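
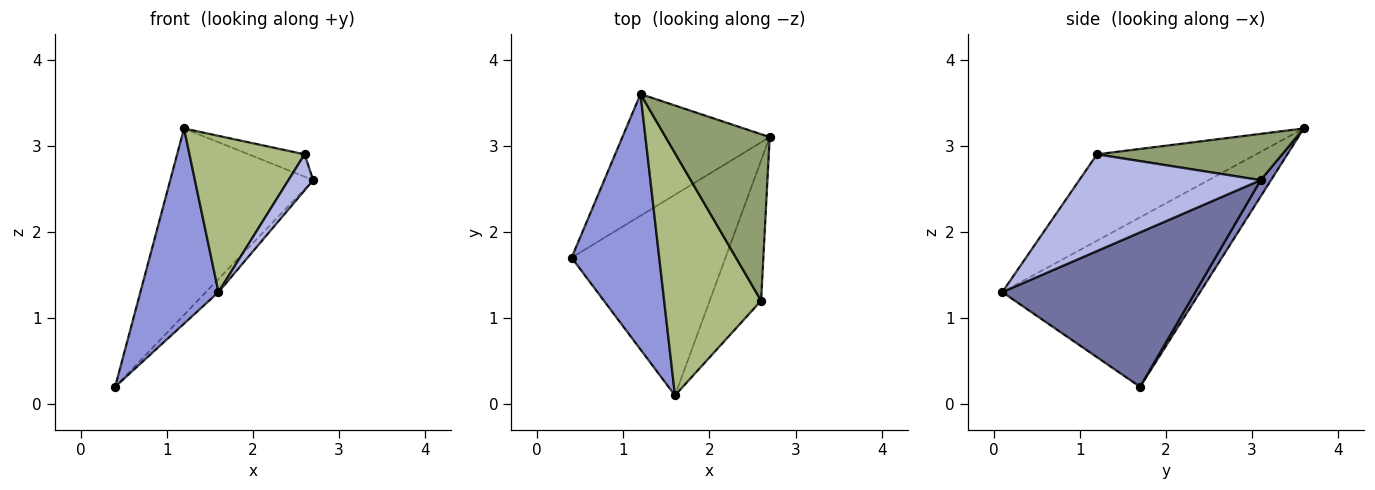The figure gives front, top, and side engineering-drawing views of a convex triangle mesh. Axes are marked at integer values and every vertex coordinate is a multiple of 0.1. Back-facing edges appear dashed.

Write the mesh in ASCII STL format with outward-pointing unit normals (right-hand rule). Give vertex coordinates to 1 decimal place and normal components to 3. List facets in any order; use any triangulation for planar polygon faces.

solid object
 facet normal 0.708 0.046 -0.705
  outer loop
   vertex 1.6 0.1 1.3
   vertex 0.4 1.7 0.2
   vertex 2.7 3.1 2.6
  endloop
 endfacet
 facet normal 0.060 0.836 -0.546
  outer loop
   vertex 1.2 3.6 3.2
   vertex 2.7 3.1 2.6
   vertex 0.4 1.7 0.2
  endloop
 endfacet
 facet normal -0.838 -0.331 0.433
  outer loop
   vertex 1.2 3.6 3.2
   vertex 0.4 1.7 0.2
   vertex 1.6 0.1 1.3
  endloop
 endfacet
 facet normal 0.877 -0.120 -0.466
  outer loop
   vertex 2.6 1.2 2.9
   vertex 1.6 0.1 1.3
   vertex 2.7 3.1 2.6
  endloop
 endfacet
 facet normal 0.403 0.122 0.907
  outer loop
   vertex 2.6 1.2 2.9
   vertex 2.7 3.1 2.6
   vertex 1.2 3.6 3.2
  endloop
 endfacet
 facet normal -0.599 -0.434 0.673
  outer loop
   vertex 2.6 1.2 2.9
   vertex 1.2 3.6 3.2
   vertex 1.6 0.1 1.3
  endloop
 endfacet
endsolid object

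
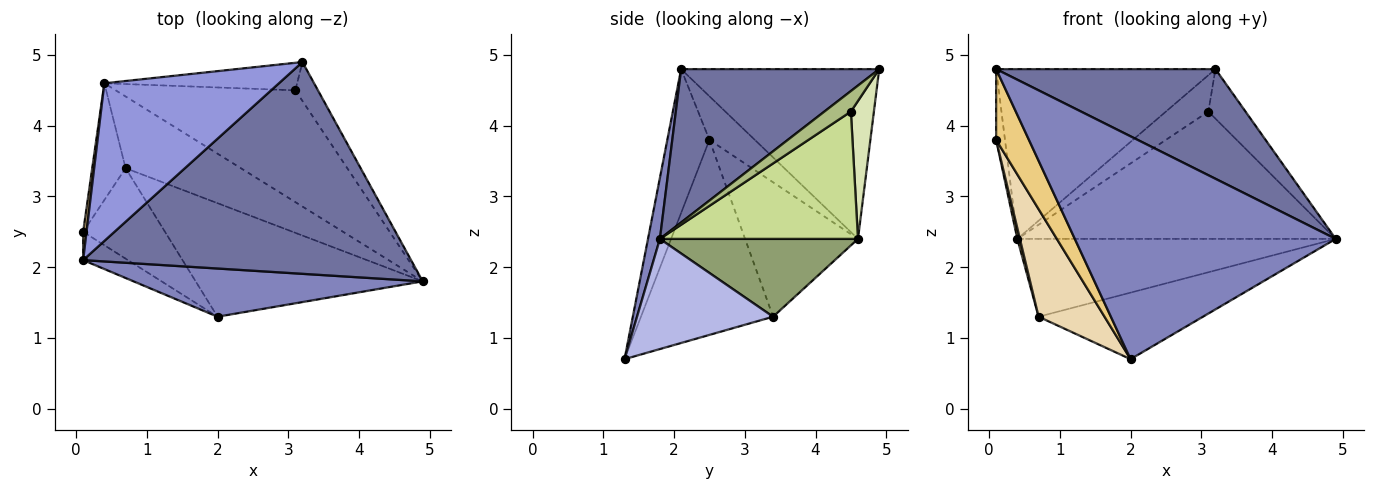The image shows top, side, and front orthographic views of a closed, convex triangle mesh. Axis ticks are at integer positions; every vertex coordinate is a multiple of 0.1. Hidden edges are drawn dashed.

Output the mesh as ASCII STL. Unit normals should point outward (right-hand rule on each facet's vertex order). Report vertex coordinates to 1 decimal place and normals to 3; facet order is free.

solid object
 facet normal 0.384 -0.425 0.820
  outer loop
   vertex 3.2 4.9 4.8
   vertex 0.1 2.1 4.8
   vertex 4.9 1.8 2.4
  endloop
 endfacet
 facet normal 0.045 -0.976 0.211
  outer loop
   vertex 2.0 1.3 0.7
   vertex 4.9 1.8 2.4
   vertex 0.1 2.1 4.8
  endloop
 endfacet
 facet normal -0.552 0.611 0.568
  outer loop
   vertex 0.4 4.6 2.4
   vertex 0.1 2.1 4.8
   vertex 3.2 4.9 4.8
  endloop
 endfacet
 facet normal 0.386 0.466 -0.796
  outer loop
   vertex 0.7 3.4 1.3
   vertex 4.9 1.8 2.4
   vertex 2.0 1.3 0.7
  endloop
 endfacet
 facet normal 0.416 0.669 -0.616
  outer loop
   vertex 0.7 3.4 1.3
   vertex 0.4 4.6 2.4
   vertex 4.9 1.8 2.4
  endloop
 endfacet
 facet normal 0.490 0.686 -0.539
  outer loop
   vertex 3.1 4.5 4.2
   vertex 3.2 4.9 4.8
   vertex 4.9 1.8 2.4
  endloop
 endfacet
 facet normal 0.424 0.681 -0.598
  outer loop
   vertex 3.1 4.5 4.2
   vertex 4.9 1.8 2.4
   vertex 0.4 4.6 2.4
  endloop
 endfacet
 facet normal 0.396 0.732 -0.554
  outer loop
   vertex 3.1 4.5 4.2
   vertex 0.4 4.6 2.4
   vertex 3.2 4.9 4.8
  endloop
 endfacet
 facet normal -0.979 0.191 0.076
  outer loop
   vertex 0.1 2.5 3.8
   vertex 0.1 2.1 4.8
   vertex 0.4 4.6 2.4
  endloop
 endfacet
 facet normal -0.970 -0.022 -0.241
  outer loop
   vertex 0.1 2.5 3.8
   vertex 0.4 4.6 2.4
   vertex 0.7 3.4 1.3
  endloop
 endfacet
 facet normal -0.766 -0.597 -0.239
  outer loop
   vertex 0.1 2.5 3.8
   vertex 2.0 1.3 0.7
   vertex 0.1 2.1 4.8
  endloop
 endfacet
 facet normal -0.838 -0.418 -0.352
  outer loop
   vertex 0.1 2.5 3.8
   vertex 0.7 3.4 1.3
   vertex 2.0 1.3 0.7
  endloop
 endfacet
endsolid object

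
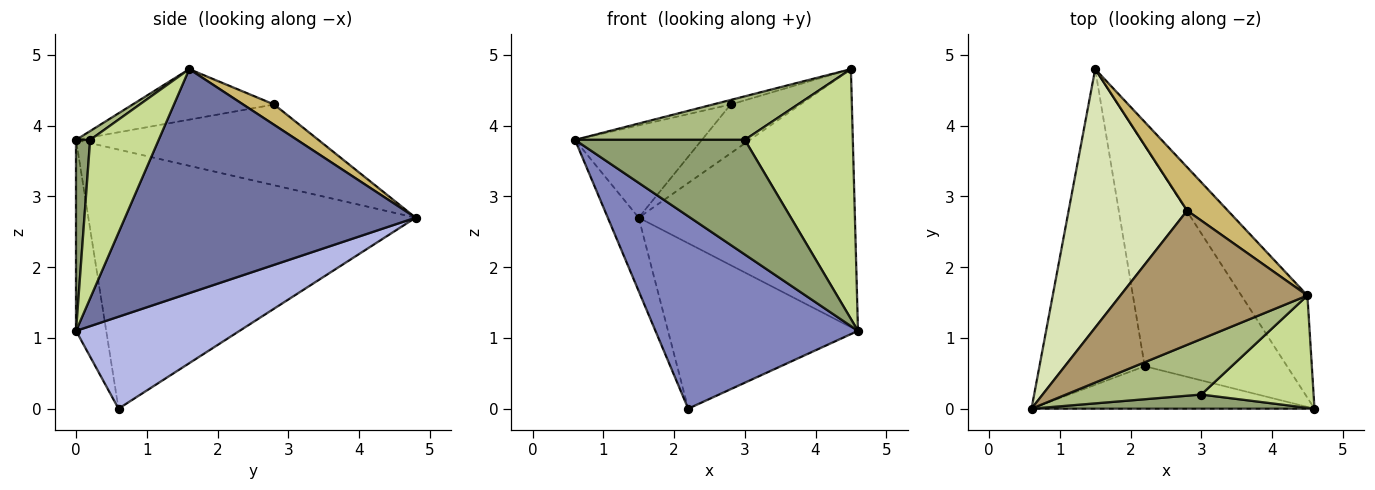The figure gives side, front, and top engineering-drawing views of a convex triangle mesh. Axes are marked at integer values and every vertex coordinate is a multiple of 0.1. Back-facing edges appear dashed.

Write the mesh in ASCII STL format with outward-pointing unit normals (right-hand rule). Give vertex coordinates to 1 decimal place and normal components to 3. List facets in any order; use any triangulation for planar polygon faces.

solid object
 facet normal 0.781 0.581 -0.230
  outer loop
   vertex 4.5 1.6 4.8
   vertex 4.6 0.0 1.1
   vertex 1.5 4.8 2.7
  endloop
 endfacet
 facet normal -0.144 -0.966 -0.213
  outer loop
   vertex 2.2 0.6 0.0
   vertex 4.6 0.0 1.1
   vertex 0.6 0.0 3.8
  endloop
 endfacet
 facet normal -0.923 0.087 -0.375
  outer loop
   vertex 2.2 0.6 0.0
   vertex 0.6 0.0 3.8
   vertex 1.5 4.8 2.7
  endloop
 endfacet
 facet normal 0.459 0.533 -0.711
  outer loop
   vertex 2.2 0.6 0.0
   vertex 1.5 4.8 2.7
   vertex 4.6 0.0 1.1
  endloop
 endfacet
 facet normal 0.082 -0.989 0.122
  outer loop
   vertex 3.0 0.2 3.8
   vertex 0.6 0.0 3.8
   vertex 4.6 0.0 1.1
  endloop
 endfacet
 facet normal 0.051 -0.616 0.786
  outer loop
   vertex 3.0 0.2 3.8
   vertex 4.5 1.6 4.8
   vertex 0.6 0.0 3.8
  endloop
 endfacet
 facet normal 0.500 -0.790 0.355
  outer loop
   vertex 3.0 0.2 3.8
   vertex 4.6 0.0 1.1
   vertex 4.5 1.6 4.8
  endloop
 endfacet
 facet normal -0.540 0.283 0.793
  outer loop
   vertex 2.8 2.8 4.3
   vertex 1.5 4.8 2.7
   vertex 0.6 0.0 3.8
  endloop
 endfacet
 facet normal -0.261 0.033 0.965
  outer loop
   vertex 2.8 2.8 4.3
   vertex 0.6 0.0 3.8
   vertex 4.5 1.6 4.8
  endloop
 endfacet
 facet normal 0.315 0.709 0.630
  outer loop
   vertex 2.8 2.8 4.3
   vertex 4.5 1.6 4.8
   vertex 1.5 4.8 2.7
  endloop
 endfacet
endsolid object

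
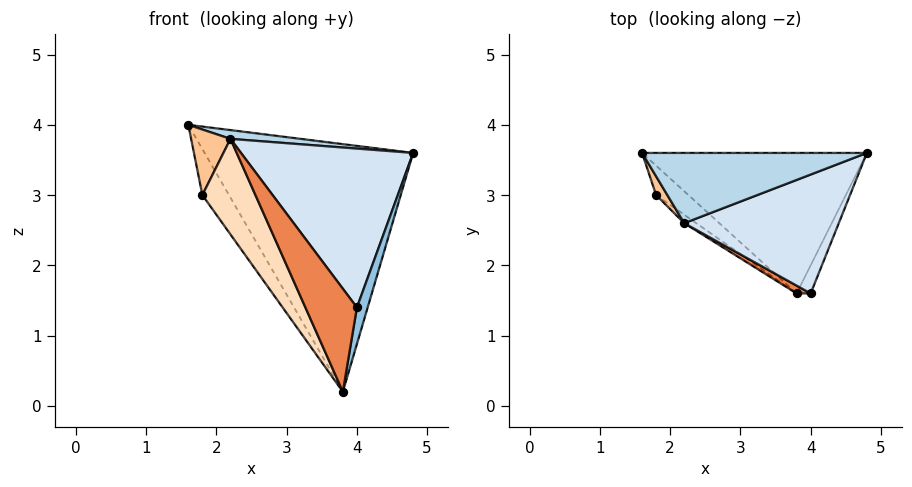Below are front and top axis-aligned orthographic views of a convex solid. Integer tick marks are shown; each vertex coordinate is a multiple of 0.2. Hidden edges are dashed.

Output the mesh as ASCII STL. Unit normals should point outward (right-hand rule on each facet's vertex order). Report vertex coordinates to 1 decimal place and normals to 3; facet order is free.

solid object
 facet normal -0.062 0.868 -0.493
  outer loop
   vertex 3.8 1.6 0.2
   vertex 1.6 3.6 4.0
   vertex 4.8 3.6 3.6
  endloop
 endfacet
 facet normal 0.965 -0.209 -0.161
  outer loop
   vertex 4.0 1.6 1.4
   vertex 3.8 1.6 0.2
   vertex 4.8 3.6 3.6
  endloop
 endfacet
 facet normal 0.123 -0.123 0.985
  outer loop
   vertex 2.2 2.6 3.8
   vertex 4.8 3.6 3.6
   vertex 1.6 3.6 4.0
  endloop
 endfacet
 facet normal 0.334 -0.755 0.565
  outer loop
   vertex 2.2 2.6 3.8
   vertex 4.0 1.6 1.4
   vertex 4.8 3.6 3.6
  endloop
 endfacet
 facet normal -0.413 -0.908 0.069
  outer loop
   vertex 2.2 2.6 3.8
   vertex 3.8 1.6 0.2
   vertex 4.0 1.6 1.4
  endloop
 endfacet
 facet normal -0.162 0.832 -0.531
  outer loop
   vertex 1.8 3.0 3.0
   vertex 1.6 3.6 4.0
   vertex 3.8 1.6 0.2
  endloop
 endfacet
 facet normal -0.834 -0.531 0.152
  outer loop
   vertex 1.8 3.0 3.0
   vertex 2.2 2.6 3.8
   vertex 1.6 3.6 4.0
  endloop
 endfacet
 facet normal -0.634 -0.770 -0.068
  outer loop
   vertex 1.8 3.0 3.0
   vertex 3.8 1.6 0.2
   vertex 2.2 2.6 3.8
  endloop
 endfacet
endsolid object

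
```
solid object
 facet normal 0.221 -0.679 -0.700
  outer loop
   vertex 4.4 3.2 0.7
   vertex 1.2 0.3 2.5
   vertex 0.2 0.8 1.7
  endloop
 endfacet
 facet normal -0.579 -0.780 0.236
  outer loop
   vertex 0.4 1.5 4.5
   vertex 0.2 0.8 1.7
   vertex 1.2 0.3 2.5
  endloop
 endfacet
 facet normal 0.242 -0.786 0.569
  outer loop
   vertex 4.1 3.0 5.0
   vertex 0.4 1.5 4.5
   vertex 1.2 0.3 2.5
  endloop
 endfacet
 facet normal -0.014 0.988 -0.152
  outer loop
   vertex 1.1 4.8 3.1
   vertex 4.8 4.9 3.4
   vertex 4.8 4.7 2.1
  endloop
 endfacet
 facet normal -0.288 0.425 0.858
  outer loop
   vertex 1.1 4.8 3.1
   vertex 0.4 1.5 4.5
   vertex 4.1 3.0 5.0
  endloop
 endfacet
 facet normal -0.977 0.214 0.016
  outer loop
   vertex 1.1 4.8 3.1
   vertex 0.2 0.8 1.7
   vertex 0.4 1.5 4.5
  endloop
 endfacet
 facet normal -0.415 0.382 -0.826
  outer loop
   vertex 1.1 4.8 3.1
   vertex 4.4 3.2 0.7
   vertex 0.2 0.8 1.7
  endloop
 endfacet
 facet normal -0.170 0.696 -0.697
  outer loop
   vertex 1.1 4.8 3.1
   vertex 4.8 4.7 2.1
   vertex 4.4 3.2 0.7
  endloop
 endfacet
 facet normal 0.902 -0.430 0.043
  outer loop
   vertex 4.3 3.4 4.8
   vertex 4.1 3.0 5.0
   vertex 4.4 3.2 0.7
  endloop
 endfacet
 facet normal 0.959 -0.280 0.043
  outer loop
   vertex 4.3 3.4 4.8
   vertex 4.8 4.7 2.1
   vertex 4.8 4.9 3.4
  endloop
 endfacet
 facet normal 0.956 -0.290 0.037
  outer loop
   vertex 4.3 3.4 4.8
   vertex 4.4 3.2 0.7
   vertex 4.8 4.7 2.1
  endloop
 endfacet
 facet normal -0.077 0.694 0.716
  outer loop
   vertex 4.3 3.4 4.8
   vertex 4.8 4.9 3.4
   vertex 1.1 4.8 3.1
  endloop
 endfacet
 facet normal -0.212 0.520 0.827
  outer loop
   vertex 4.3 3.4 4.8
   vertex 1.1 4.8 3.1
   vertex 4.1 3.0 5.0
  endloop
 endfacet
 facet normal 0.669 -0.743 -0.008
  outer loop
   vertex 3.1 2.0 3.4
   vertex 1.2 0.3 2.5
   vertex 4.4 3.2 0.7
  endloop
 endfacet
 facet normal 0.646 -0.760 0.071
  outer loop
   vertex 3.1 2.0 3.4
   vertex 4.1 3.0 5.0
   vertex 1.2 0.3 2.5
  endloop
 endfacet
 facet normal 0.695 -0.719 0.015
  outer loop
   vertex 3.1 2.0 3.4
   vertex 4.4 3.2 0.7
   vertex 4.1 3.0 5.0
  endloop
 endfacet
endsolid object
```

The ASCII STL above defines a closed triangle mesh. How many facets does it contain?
16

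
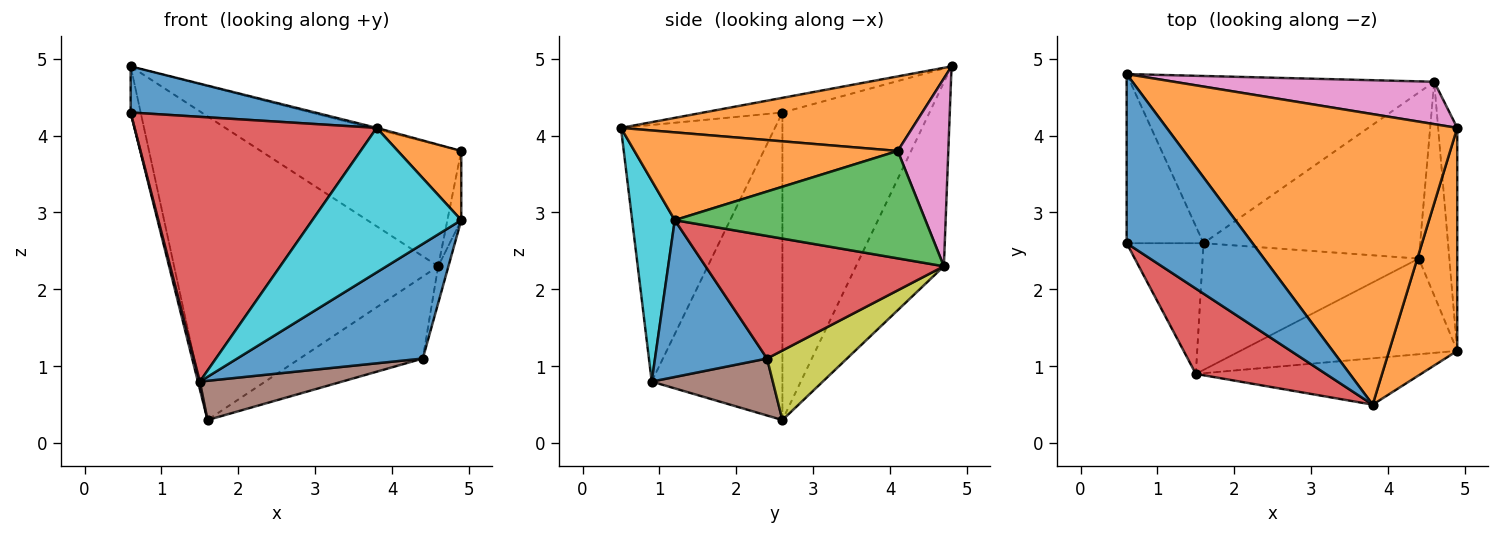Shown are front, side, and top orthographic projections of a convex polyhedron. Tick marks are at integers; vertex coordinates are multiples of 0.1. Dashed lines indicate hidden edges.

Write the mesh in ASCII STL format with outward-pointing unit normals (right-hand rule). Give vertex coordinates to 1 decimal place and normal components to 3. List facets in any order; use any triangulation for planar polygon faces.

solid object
 facet normal -0.112 -0.261 0.959
  outer loop
   vertex 0.6 4.8 4.9
   vertex 0.6 2.6 4.3
   vertex 3.8 0.5 4.1
  endloop
 endfacet
 facet normal 0.249 0.005 0.969
  outer loop
   vertex 0.6 4.8 4.9
   vertex 3.8 0.5 4.1
   vertex 4.9 4.1 3.8
  endloop
 endfacet
 facet normal -0.968 0.066 -0.242
  outer loop
   vertex 0.6 4.8 4.9
   vertex 1.6 2.6 0.3
   vertex 0.6 2.6 4.3
  endloop
 endfacet
 facet normal -0.518 -0.814 0.262
  outer loop
   vertex 1.5 0.9 0.8
   vertex 3.8 0.5 4.1
   vertex 0.6 2.6 4.3
  endloop
 endfacet
 facet normal -0.970 -0.014 -0.243
  outer loop
   vertex 1.5 0.9 0.8
   vertex 0.6 2.6 4.3
   vertex 1.6 2.6 0.3
  endloop
 endfacet
 facet normal 0.244 -0.287 -0.926
  outer loop
   vertex 1.5 0.9 0.8
   vertex 1.6 2.6 0.3
   vertex 4.4 2.4 1.1
  endloop
 endfacet
 facet normal 0.232 0.918 0.321
  outer loop
   vertex 4.6 4.7 2.3
   vertex 0.6 4.8 4.9
   vertex 4.9 4.1 3.8
  endloop
 endfacet
 facet normal -0.280 0.841 -0.463
  outer loop
   vertex 4.6 4.7 2.3
   vertex 1.6 2.6 0.3
   vertex 0.6 4.8 4.9
  endloop
 endfacet
 facet normal 0.277 0.426 -0.862
  outer loop
   vertex 4.6 4.7 2.3
   vertex 4.4 2.4 1.1
   vertex 1.6 2.6 0.3
  endloop
 endfacet
 facet normal 0.263 -0.919 -0.295
  outer loop
   vertex 4.9 1.2 2.9
   vertex 3.8 0.5 4.1
   vertex 1.5 0.9 0.8
  endloop
 endfacet
 facet normal 0.420 -0.697 -0.581
  outer loop
   vertex 4.9 1.2 2.9
   vertex 1.5 0.9 0.8
   vertex 4.4 2.4 1.1
  endloop
 endfacet
 facet normal 0.776 -0.187 0.602
  outer loop
   vertex 4.9 1.2 2.9
   vertex 4.9 4.1 3.8
   vertex 3.8 0.5 4.1
  endloop
 endfacet
 facet normal 0.983 0.054 -0.175
  outer loop
   vertex 4.9 1.2 2.9
   vertex 4.6 4.7 2.3
   vertex 4.9 4.1 3.8
  endloop
 endfacet
 facet normal 0.970 0.042 -0.242
  outer loop
   vertex 4.9 1.2 2.9
   vertex 4.4 2.4 1.1
   vertex 4.6 4.7 2.3
  endloop
 endfacet
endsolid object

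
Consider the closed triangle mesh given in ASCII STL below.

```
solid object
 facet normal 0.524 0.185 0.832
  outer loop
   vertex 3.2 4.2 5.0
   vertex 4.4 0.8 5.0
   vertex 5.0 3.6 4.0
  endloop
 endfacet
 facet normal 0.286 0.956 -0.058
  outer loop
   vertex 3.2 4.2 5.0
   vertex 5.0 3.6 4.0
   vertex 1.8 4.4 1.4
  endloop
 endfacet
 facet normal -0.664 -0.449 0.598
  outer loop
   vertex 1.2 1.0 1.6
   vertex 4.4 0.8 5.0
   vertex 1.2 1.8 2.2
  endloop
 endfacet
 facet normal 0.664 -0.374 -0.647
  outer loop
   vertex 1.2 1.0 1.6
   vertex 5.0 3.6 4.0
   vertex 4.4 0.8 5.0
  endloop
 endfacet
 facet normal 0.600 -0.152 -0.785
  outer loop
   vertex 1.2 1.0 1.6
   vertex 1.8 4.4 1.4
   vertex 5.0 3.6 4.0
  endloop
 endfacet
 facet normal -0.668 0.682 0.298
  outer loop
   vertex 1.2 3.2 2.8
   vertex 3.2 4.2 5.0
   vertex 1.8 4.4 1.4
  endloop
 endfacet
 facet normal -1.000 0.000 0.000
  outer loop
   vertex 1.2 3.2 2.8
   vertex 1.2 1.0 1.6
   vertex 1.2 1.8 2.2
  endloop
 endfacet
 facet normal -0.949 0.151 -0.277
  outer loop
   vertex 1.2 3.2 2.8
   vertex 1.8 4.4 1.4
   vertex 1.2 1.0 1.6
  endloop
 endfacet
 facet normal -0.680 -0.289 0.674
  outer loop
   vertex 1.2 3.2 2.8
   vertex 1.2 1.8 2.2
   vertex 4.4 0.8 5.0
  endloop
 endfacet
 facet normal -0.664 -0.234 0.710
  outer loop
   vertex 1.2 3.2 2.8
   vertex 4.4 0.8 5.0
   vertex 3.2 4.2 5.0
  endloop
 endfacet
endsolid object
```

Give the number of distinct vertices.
7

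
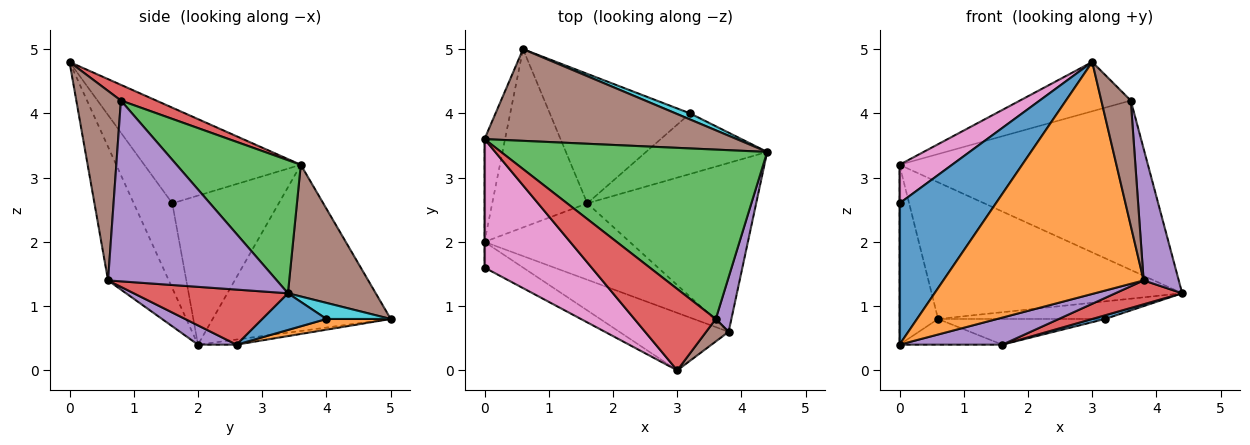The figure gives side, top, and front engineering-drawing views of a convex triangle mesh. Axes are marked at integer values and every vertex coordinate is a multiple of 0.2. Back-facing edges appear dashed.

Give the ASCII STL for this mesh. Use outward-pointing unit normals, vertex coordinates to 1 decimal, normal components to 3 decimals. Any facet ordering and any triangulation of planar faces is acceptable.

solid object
 facet normal -0.366 -0.916 -0.166
  outer loop
   vertex 3.0 0.0 4.8
   vertex 0.0 1.6 2.6
   vertex 0.0 2.0 0.4
  endloop
 endfacet
 facet normal -0.282 -0.931 -0.231
  outer loop
   vertex 3.0 0.0 4.8
   vertex 0.0 2.0 0.4
   vertex 3.8 0.6 1.4
  endloop
 endfacet
 facet normal -0.053 0.142 -0.988
  outer loop
   vertex 1.6 2.6 0.4
   vertex 0.0 2.0 0.4
   vertex 0.6 5.0 0.8
  endloop
 endfacet
 facet normal 0.307 -0.133 -0.942
  outer loop
   vertex 1.6 2.6 0.4
   vertex 4.4 3.4 1.2
   vertex 3.8 0.6 1.4
  endloop
 endfacet
 facet normal 0.124 -0.331 -0.935
  outer loop
   vertex 1.6 2.6 0.4
   vertex 3.8 0.6 1.4
   vertex 0.0 2.0 0.4
  endloop
 endfacet
 facet normal 0.279 0.797 0.535
  outer loop
   vertex 0.0 3.6 3.2
   vertex 4.4 3.4 1.2
   vertex 0.6 5.0 0.8
  endloop
 endfacet
 facet normal -0.650 -0.218 0.728
  outer loop
   vertex 0.0 3.6 3.2
   vertex 0.0 1.6 2.6
   vertex 3.0 0.0 4.8
  endloop
 endfacet
 facet normal -1.000 0.000 0.000
  outer loop
   vertex 0.0 3.6 3.2
   vertex 0.0 2.0 0.4
   vertex 0.0 1.6 2.6
  endloop
 endfacet
 facet normal -0.970 0.210 -0.120
  outer loop
   vertex 0.0 3.6 3.2
   vertex 0.6 5.0 0.8
   vertex 0.0 2.0 0.4
  endloop
 endfacet
 facet normal 0.342 0.888 0.307
  outer loop
   vertex 3.2 4.0 0.8
   vertex 0.6 5.0 0.8
   vertex 4.4 3.4 1.2
  endloop
 endfacet
 facet normal 0.290 -0.058 -0.955
  outer loop
   vertex 3.2 4.0 0.8
   vertex 4.4 3.4 1.2
   vertex 1.6 2.6 0.4
  endloop
 endfacet
 facet normal 0.075 0.194 -0.978
  outer loop
   vertex 3.2 4.0 0.8
   vertex 1.6 2.6 0.4
   vertex 0.6 5.0 0.8
  endloop
 endfacet
 facet normal 0.333 0.667 0.667
  outer loop
   vertex 3.6 0.8 4.2
   vertex 4.4 3.4 1.2
   vertex 0.0 3.6 3.2
  endloop
 endfacet
 facet normal 0.163 0.511 0.844
  outer loop
   vertex 3.6 0.8 4.2
   vertex 0.0 3.6 3.2
   vertex 3.0 0.0 4.8
  endloop
 endfacet
 facet normal 0.976 -0.203 0.084
  outer loop
   vertex 3.6 0.8 4.2
   vertex 3.8 0.6 1.4
   vertex 4.4 3.4 1.2
  endloop
 endfacet
 facet normal 0.830 -0.549 0.098
  outer loop
   vertex 3.6 0.8 4.2
   vertex 3.0 0.0 4.8
   vertex 3.8 0.6 1.4
  endloop
 endfacet
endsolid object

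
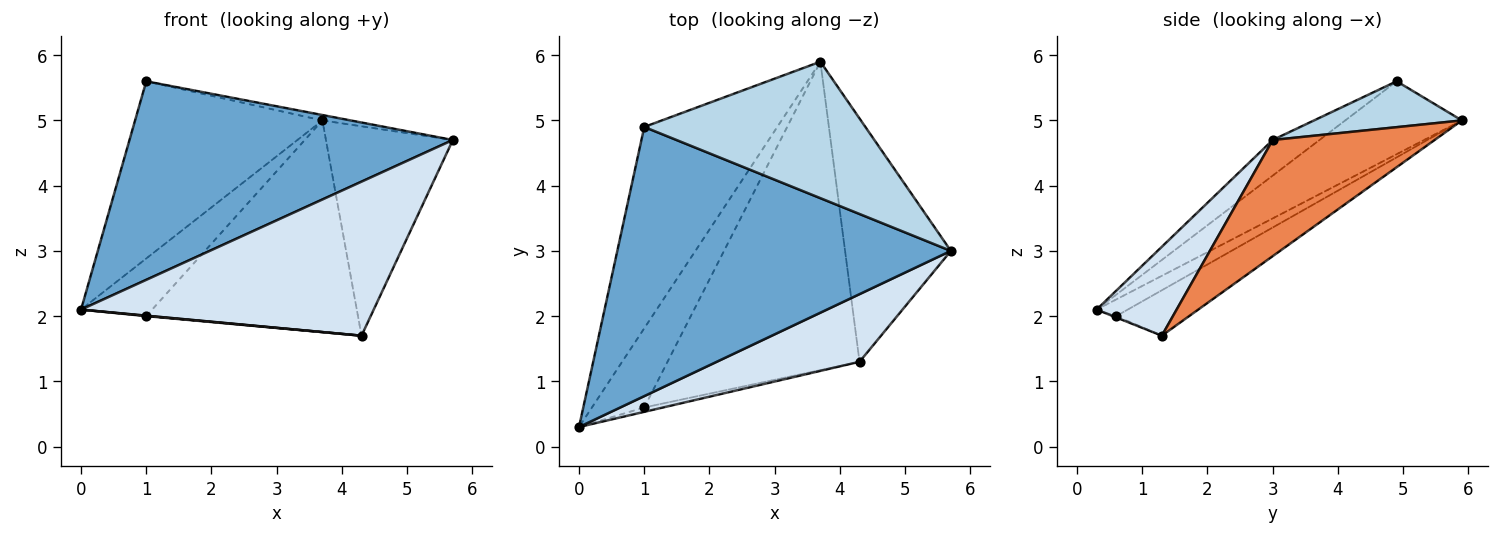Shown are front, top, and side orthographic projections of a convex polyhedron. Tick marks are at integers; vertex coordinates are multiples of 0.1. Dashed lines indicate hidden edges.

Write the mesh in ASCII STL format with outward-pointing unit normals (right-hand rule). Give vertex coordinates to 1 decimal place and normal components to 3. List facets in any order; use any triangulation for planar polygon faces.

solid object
 facet normal -0.086 -0.591 0.802
  outer loop
   vertex 1.0 4.9 5.6
   vertex 0.0 0.3 2.1
   vertex 5.7 3.0 4.7
  endloop
 endfacet
 facet normal -0.381 0.611 -0.694
  outer loop
   vertex 3.7 5.9 5.0
   vertex 0.0 0.3 2.1
   vertex 1.0 4.9 5.6
  endloop
 endfacet
 facet normal 0.203 0.039 0.978
  outer loop
   vertex 3.7 5.9 5.0
   vertex 1.0 4.9 5.6
   vertex 5.7 3.0 4.7
  endloop
 endfacet
 facet normal 0.243 -0.888 0.390
  outer loop
   vertex 4.3 1.3 1.7
   vertex 5.7 3.0 4.7
   vertex 0.0 0.3 2.1
  endloop
 endfacet
 facet normal 0.640 0.501 -0.583
  outer loop
   vertex 4.3 1.3 1.7
   vertex 3.7 5.9 5.0
   vertex 5.7 3.0 4.7
  endloop
 endfacet
 facet normal -0.249 0.570 -0.783
  outer loop
   vertex 1.0 0.6 2.0
   vertex 0.0 0.3 2.1
   vertex 3.7 5.9 5.0
  endloop
 endfacet
 facet normal -0.068 -0.103 -0.992
  outer loop
   vertex 1.0 0.6 2.0
   vertex 4.3 1.3 1.7
   vertex 0.0 0.3 2.1
  endloop
 endfacet
 facet normal -0.191 0.556 -0.809
  outer loop
   vertex 1.0 0.6 2.0
   vertex 3.7 5.9 5.0
   vertex 4.3 1.3 1.7
  endloop
 endfacet
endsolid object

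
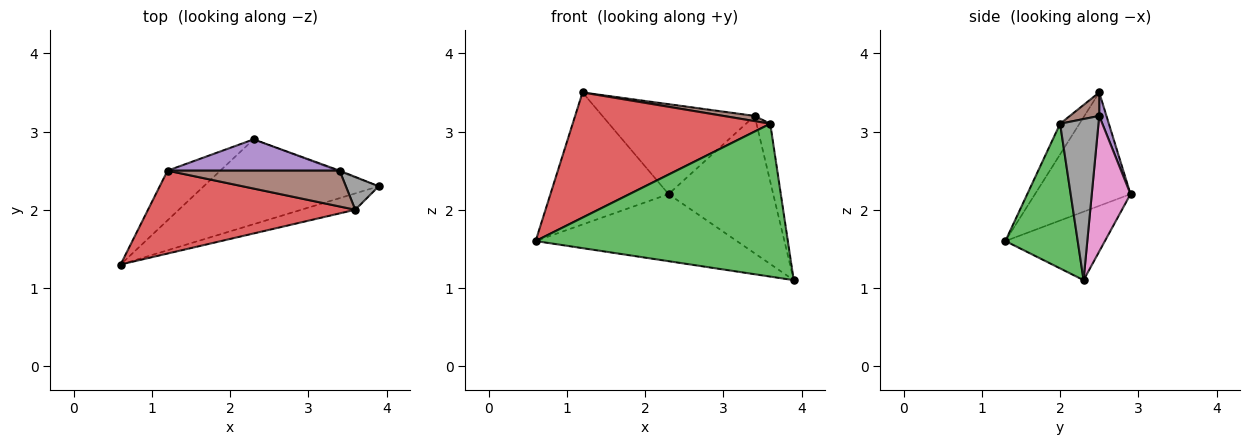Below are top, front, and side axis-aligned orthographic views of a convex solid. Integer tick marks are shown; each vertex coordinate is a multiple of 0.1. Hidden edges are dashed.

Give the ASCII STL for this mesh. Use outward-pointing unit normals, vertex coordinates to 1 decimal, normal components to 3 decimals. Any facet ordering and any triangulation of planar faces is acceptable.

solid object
 facet normal -0.293 0.593 -0.750
  outer loop
   vertex 2.3 2.9 2.2
   vertex 3.9 2.3 1.1
   vertex 0.6 1.3 1.6
  endloop
 endfacet
 facet normal -0.603 0.746 -0.281
  outer loop
   vertex 1.2 2.5 3.5
   vertex 2.3 2.9 2.2
   vertex 0.6 1.3 1.6
  endloop
 endfacet
 facet normal 0.274 -0.956 -0.102
  outer loop
   vertex 3.6 2.0 3.1
   vertex 0.6 1.3 1.6
   vertex 3.9 2.3 1.1
  endloop
 endfacet
 facet normal -0.081 -0.831 0.550
  outer loop
   vertex 3.6 2.0 3.1
   vertex 1.2 2.5 3.5
   vertex 0.6 1.3 1.6
  endloop
 endfacet
 facet normal 0.045 0.944 0.328
  outer loop
   vertex 3.4 2.5 3.2
   vertex 2.3 2.9 2.2
   vertex 1.2 2.5 3.5
  endloop
 endfacet
 facet normal 0.134 -0.143 0.981
  outer loop
   vertex 3.4 2.5 3.2
   vertex 1.2 2.5 3.5
   vertex 3.6 2.0 3.1
  endloop
 endfacet
 facet normal 0.347 0.938 -0.007
  outer loop
   vertex 3.4 2.5 3.2
   vertex 3.9 2.3 1.1
   vertex 2.3 2.9 2.2
  endloop
 endfacet
 facet normal 0.924 0.332 0.188
  outer loop
   vertex 3.4 2.5 3.2
   vertex 3.6 2.0 3.1
   vertex 3.9 2.3 1.1
  endloop
 endfacet
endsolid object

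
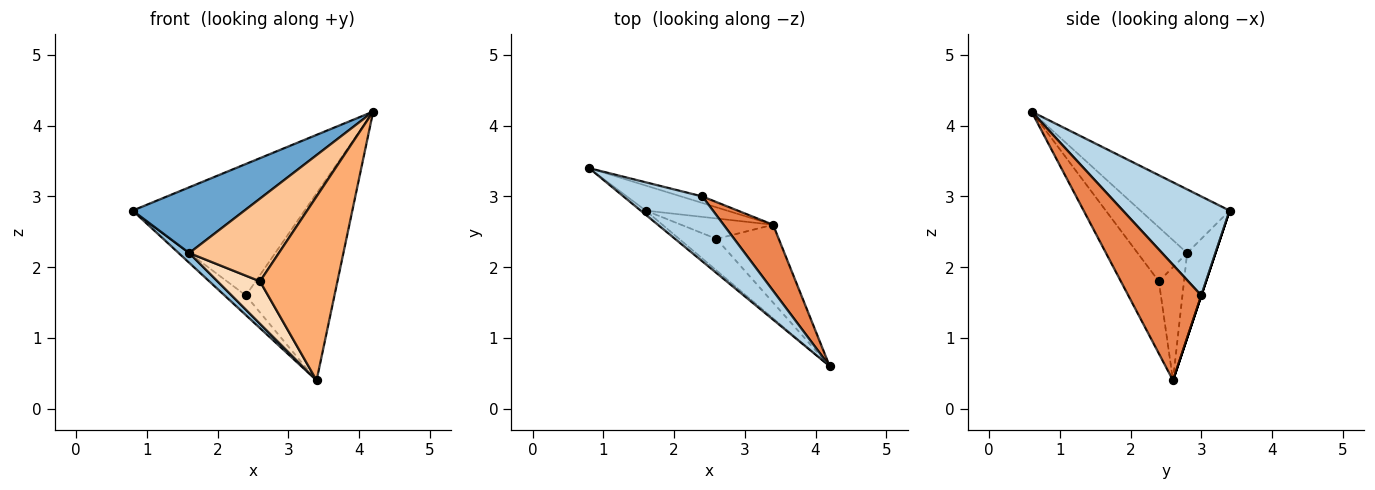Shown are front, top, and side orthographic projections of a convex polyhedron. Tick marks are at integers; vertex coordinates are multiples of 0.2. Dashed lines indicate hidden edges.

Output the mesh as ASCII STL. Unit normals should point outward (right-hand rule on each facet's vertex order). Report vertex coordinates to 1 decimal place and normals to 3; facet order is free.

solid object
 facet normal -0.623 -0.781 -0.049
  outer loop
   vertex 1.6 2.8 2.2
   vertex 4.2 0.6 4.2
   vertex 0.8 3.4 2.8
  endloop
 endfacet
 facet normal -0.697 -0.261 -0.668
  outer loop
   vertex 1.6 2.8 2.2
   vertex 0.8 3.4 2.8
   vertex 3.4 2.6 0.4
  endloop
 endfacet
 facet normal 0.486 0.784 0.387
  outer loop
   vertex 2.4 3.0 1.6
   vertex 0.8 3.4 2.8
   vertex 4.2 0.6 4.2
  endloop
 endfacet
 facet normal 0.000 0.949 -0.316
  outer loop
   vertex 2.4 3.0 1.6
   vertex 3.4 2.6 0.4
   vertex 0.8 3.4 2.8
  endloop
 endfacet
 facet normal 0.613 0.745 0.263
  outer loop
   vertex 2.4 3.0 1.6
   vertex 4.2 0.6 4.2
   vertex 3.4 2.6 0.4
  endloop
 endfacet
 facet normal -0.412 -0.839 -0.355
  outer loop
   vertex 2.6 2.4 1.8
   vertex 3.4 2.6 0.4
   vertex 4.2 0.6 4.2
  endloop
 endfacet
 facet normal -0.459 -0.830 -0.317
  outer loop
   vertex 2.6 2.4 1.8
   vertex 4.2 0.6 4.2
   vertex 1.6 2.8 2.2
  endloop
 endfacet
 facet normal -0.471 -0.795 -0.383
  outer loop
   vertex 2.6 2.4 1.8
   vertex 1.6 2.8 2.2
   vertex 3.4 2.6 0.4
  endloop
 endfacet
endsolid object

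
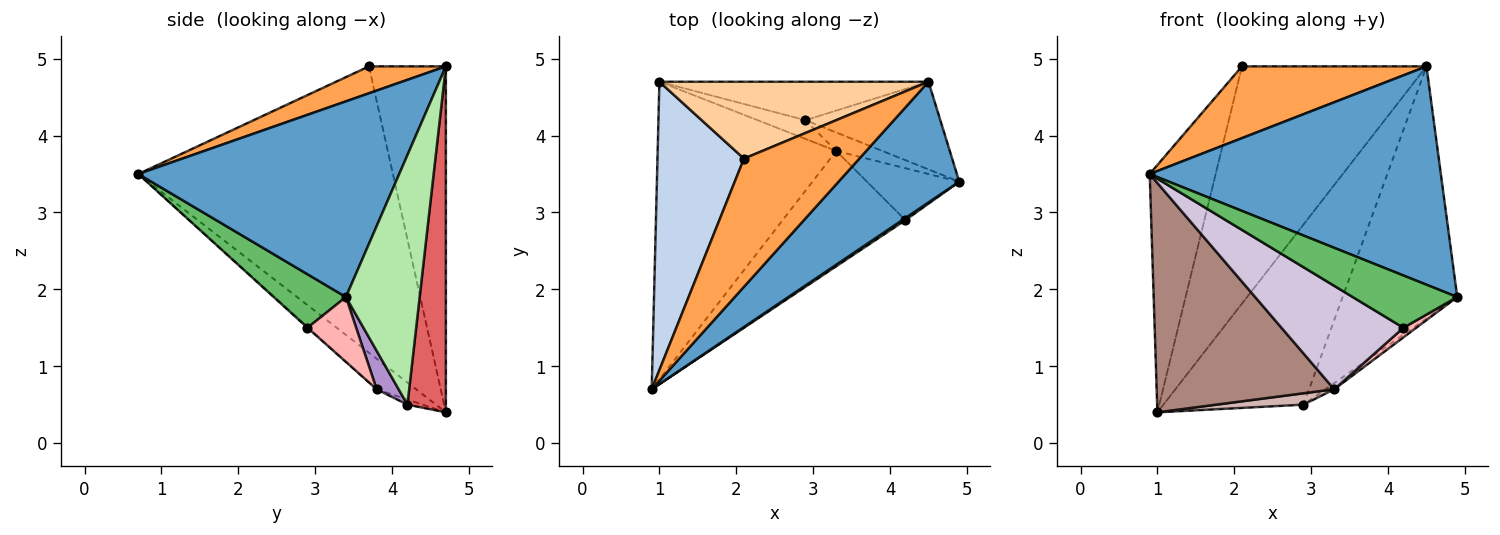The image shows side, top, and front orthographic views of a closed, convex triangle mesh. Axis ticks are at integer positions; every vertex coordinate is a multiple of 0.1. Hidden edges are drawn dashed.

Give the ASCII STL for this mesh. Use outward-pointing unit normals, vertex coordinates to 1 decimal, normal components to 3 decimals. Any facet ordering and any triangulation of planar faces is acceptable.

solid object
 facet normal 0.617 -0.689 0.381
  outer loop
   vertex 4.5 4.7 4.9
   vertex 0.9 0.7 3.5
   vertex 4.9 3.4 1.9
  endloop
 endfacet
 facet normal -0.929 0.241 0.281
  outer loop
   vertex 2.1 3.7 4.9
   vertex 1.0 4.7 0.4
   vertex 0.9 0.7 3.5
  endloop
 endfacet
 facet normal 0.199 -0.479 0.855
  outer loop
   vertex 2.1 3.7 4.9
   vertex 0.9 0.7 3.5
   vertex 4.5 4.7 4.9
  endloop
 endfacet
 facet normal -0.368 0.884 0.287
  outer loop
   vertex 2.1 3.7 4.9
   vertex 4.5 4.7 4.9
   vertex 1.0 4.7 0.4
  endloop
 endfacet
 facet normal 0.568 -0.822 0.033
  outer loop
   vertex 4.2 2.9 1.5
   vertex 4.9 3.4 1.9
   vertex 0.9 0.7 3.5
  endloop
 endfacet
 facet normal 0.519 0.807 -0.281
  outer loop
   vertex 2.9 4.2 0.5
   vertex 4.5 4.7 4.9
   vertex 4.9 3.4 1.9
  endloop
 endfacet
 facet normal 0.259 0.945 -0.202
  outer loop
   vertex 2.9 4.2 0.5
   vertex 1.0 4.7 0.4
   vertex 4.5 4.7 4.9
  endloop
 endfacet
 facet normal 0.569 -0.150 -0.809
  outer loop
   vertex 3.3 3.8 0.7
   vertex 4.9 3.4 1.9
   vertex 4.2 2.9 1.5
  endloop
 endfacet
 facet normal 0.620 0.248 -0.744
  outer loop
   vertex 3.3 3.8 0.7
   vertex 2.9 4.2 0.5
   vertex 4.9 3.4 1.9
  endloop
 endfacet
 facet normal -0.006 -0.668 -0.744
  outer loop
   vertex 3.3 3.8 0.7
   vertex 4.2 2.9 1.5
   vertex 0.9 0.7 3.5
  endloop
 endfacet
 facet normal -0.134 -0.605 -0.785
  outer loop
   vertex 3.3 3.8 0.7
   vertex 0.9 0.7 3.5
   vertex 1.0 4.7 0.4
  endloop
 endfacet
 facet normal -0.091 -0.517 -0.851
  outer loop
   vertex 3.3 3.8 0.7
   vertex 1.0 4.7 0.4
   vertex 2.9 4.2 0.5
  endloop
 endfacet
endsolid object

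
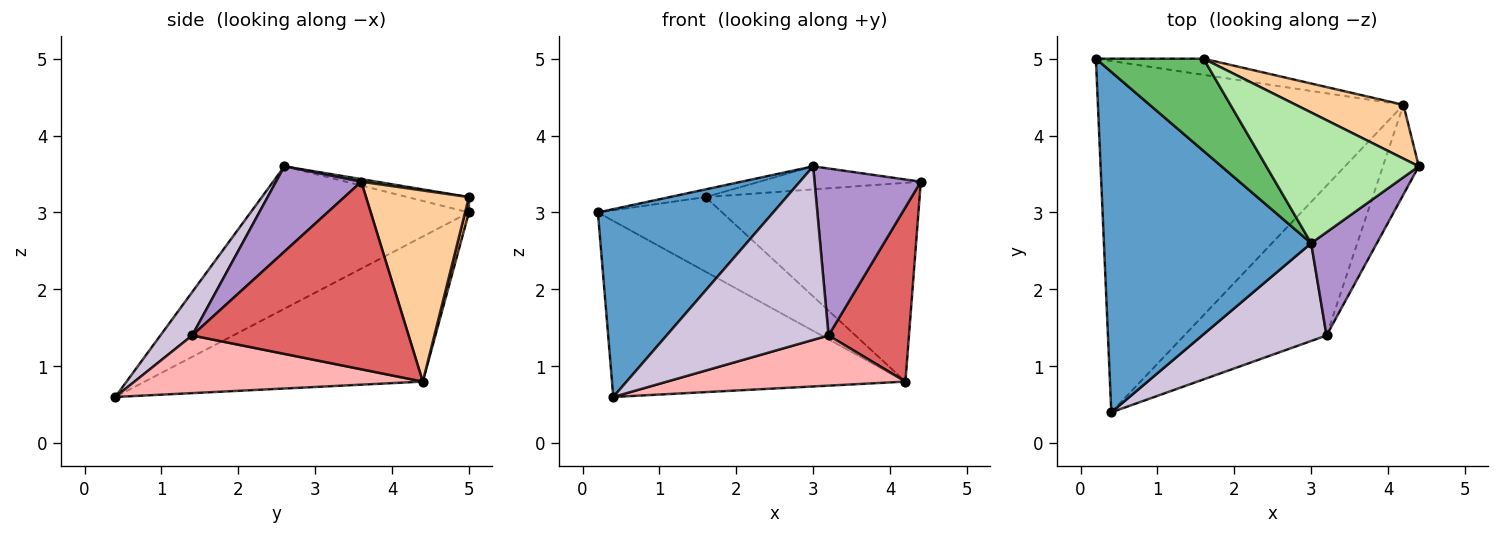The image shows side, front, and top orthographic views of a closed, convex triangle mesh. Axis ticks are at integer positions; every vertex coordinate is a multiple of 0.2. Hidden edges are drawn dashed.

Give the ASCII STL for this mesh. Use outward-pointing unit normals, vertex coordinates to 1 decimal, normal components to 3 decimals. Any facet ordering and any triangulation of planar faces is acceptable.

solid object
 facet normal -0.516 -0.414 0.750
  outer loop
   vertex 3.0 2.6 3.6
   vertex 0.2 5.0 3.0
   vertex 0.4 0.4 0.6
  endloop
 endfacet
 facet normal -0.391 0.412 -0.823
  outer loop
   vertex 4.2 4.4 0.8
   vertex 0.4 0.4 0.6
   vertex 0.2 5.0 3.0
  endloop
 endfacet
 facet normal 0.030 0.977 -0.211
  outer loop
   vertex 1.6 5.0 3.2
   vertex 4.2 4.4 0.8
   vertex 0.2 5.0 3.0
  endloop
 endfacet
 facet normal 0.421 0.876 0.237
  outer loop
   vertex 1.6 5.0 3.2
   vertex 4.4 3.6 3.4
   vertex 4.2 4.4 0.8
  endloop
 endfacet
 facet normal -0.141 0.082 0.987
  outer loop
   vertex 1.6 5.0 3.2
   vertex 0.2 5.0 3.0
   vertex 3.0 2.6 3.6
  endloop
 endfacet
 facet normal 0.017 0.174 0.985
  outer loop
   vertex 1.6 5.0 3.2
   vertex 3.0 2.6 3.6
   vertex 4.4 3.6 3.4
  endloop
 endfacet
 facet normal 0.923 -0.343 -0.176
  outer loop
   vertex 3.2 1.4 1.4
   vertex 4.2 4.4 0.8
   vertex 4.4 3.6 3.4
  endloop
 endfacet
 facet normal 0.359 -0.297 -0.885
  outer loop
   vertex 3.2 1.4 1.4
   vertex 0.4 0.4 0.6
   vertex 4.2 4.4 0.8
  endloop
 endfacet
 facet normal 0.564 -0.702 0.434
  outer loop
   vertex 3.2 1.4 1.4
   vertex 4.4 3.6 3.4
   vertex 3.0 2.6 3.6
  endloop
 endfacet
 facet normal 0.169 -0.859 0.484
  outer loop
   vertex 3.2 1.4 1.4
   vertex 3.0 2.6 3.6
   vertex 0.4 0.4 0.6
  endloop
 endfacet
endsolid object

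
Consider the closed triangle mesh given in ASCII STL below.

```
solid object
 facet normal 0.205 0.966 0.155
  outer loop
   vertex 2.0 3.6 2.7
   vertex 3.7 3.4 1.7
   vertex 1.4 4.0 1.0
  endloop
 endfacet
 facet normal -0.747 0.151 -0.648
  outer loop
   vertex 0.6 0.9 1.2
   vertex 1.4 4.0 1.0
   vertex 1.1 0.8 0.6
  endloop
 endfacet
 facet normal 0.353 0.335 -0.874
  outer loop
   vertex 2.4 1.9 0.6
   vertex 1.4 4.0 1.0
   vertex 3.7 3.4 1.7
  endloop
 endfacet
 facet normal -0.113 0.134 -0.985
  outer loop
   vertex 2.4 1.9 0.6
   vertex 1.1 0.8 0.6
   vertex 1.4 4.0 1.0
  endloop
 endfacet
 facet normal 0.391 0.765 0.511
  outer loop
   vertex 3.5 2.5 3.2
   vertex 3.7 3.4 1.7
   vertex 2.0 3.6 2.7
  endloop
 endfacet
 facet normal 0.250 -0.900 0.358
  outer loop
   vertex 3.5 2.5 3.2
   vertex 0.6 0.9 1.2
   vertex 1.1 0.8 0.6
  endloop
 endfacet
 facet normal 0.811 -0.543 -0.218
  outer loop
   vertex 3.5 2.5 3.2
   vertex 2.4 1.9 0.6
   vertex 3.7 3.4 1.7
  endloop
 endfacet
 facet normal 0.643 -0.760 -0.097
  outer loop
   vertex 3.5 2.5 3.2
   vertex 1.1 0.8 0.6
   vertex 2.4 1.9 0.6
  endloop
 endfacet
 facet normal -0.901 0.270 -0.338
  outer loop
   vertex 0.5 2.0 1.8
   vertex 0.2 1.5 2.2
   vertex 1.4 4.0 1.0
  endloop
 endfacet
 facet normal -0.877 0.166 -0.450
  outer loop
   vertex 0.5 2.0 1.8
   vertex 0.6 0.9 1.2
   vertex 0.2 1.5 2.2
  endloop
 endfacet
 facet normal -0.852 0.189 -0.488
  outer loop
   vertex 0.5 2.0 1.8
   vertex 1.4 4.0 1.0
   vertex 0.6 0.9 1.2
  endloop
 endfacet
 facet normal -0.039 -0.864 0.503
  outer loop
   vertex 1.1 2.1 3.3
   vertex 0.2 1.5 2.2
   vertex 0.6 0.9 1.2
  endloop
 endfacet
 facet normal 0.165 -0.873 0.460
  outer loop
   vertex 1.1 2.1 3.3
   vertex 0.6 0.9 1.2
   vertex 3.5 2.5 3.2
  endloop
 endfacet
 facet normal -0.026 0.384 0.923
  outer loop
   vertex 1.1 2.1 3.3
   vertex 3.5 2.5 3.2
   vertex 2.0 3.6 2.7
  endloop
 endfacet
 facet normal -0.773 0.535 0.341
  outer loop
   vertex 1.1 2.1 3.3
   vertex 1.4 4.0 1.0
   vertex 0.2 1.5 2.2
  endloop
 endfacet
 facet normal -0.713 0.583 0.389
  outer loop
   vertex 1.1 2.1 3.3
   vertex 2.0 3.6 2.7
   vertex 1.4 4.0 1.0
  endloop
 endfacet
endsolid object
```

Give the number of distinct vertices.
10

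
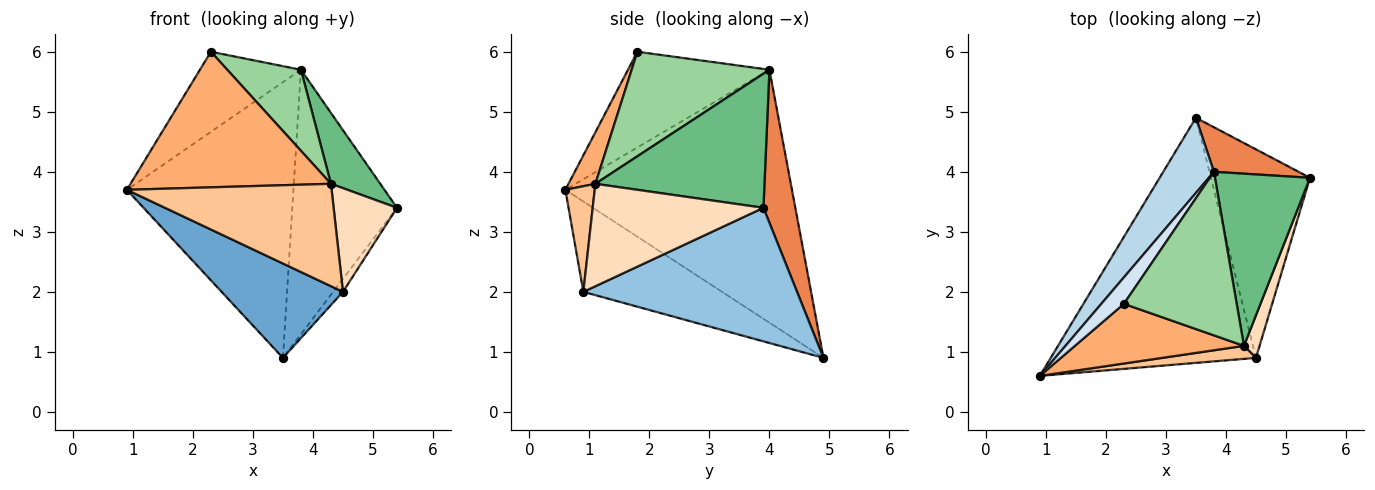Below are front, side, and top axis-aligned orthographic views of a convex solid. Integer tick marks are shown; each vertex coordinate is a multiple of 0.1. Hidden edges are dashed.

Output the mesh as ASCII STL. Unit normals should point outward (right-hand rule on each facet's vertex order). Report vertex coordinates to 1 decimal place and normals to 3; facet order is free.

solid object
 facet normal -0.380 -0.332 -0.863
  outer loop
   vertex 4.5 0.9 2.0
   vertex 0.9 0.6 3.7
   vertex 3.5 4.9 0.9
  endloop
 endfacet
 facet normal 0.803 0.037 -0.595
  outer loop
   vertex 4.5 0.9 2.0
   vertex 3.5 4.9 0.9
   vertex 5.4 3.9 3.4
  endloop
 endfacet
 facet normal -0.795 0.585 0.159
  outer loop
   vertex 3.8 4.0 5.7
   vertex 3.5 4.9 0.9
   vertex 0.9 0.6 3.7
  endloop
 endfacet
 facet normal -0.799 0.571 0.189
  outer loop
   vertex 3.8 4.0 5.7
   vertex 0.9 0.6 3.7
   vertex 2.3 1.8 6.0
  endloop
 endfacet
 facet normal 0.288 0.944 0.159
  outer loop
   vertex 3.8 4.0 5.7
   vertex 5.4 3.9 3.4
   vertex 3.5 4.9 0.9
  endloop
 endfacet
 facet normal 0.122 -0.908 0.400
  outer loop
   vertex 4.3 1.1 3.8
   vertex 2.3 1.8 6.0
   vertex 0.9 0.6 3.7
  endloop
 endfacet
 facet normal 0.141 -0.982 0.125
  outer loop
   vertex 4.3 1.1 3.8
   vertex 0.9 0.6 3.7
   vertex 4.5 0.9 2.0
  endloop
 endfacet
 facet normal 0.928 -0.344 0.141
  outer loop
   vertex 4.3 1.1 3.8
   vertex 4.5 0.9 2.0
   vertex 5.4 3.9 3.4
  endloop
 endfacet
 facet normal 0.794 -0.232 0.562
  outer loop
   vertex 4.3 1.1 3.8
   vertex 5.4 3.9 3.4
   vertex 3.8 4.0 5.7
  endloop
 endfacet
 facet normal 0.639 -0.342 0.689
  outer loop
   vertex 4.3 1.1 3.8
   vertex 3.8 4.0 5.7
   vertex 2.3 1.8 6.0
  endloop
 endfacet
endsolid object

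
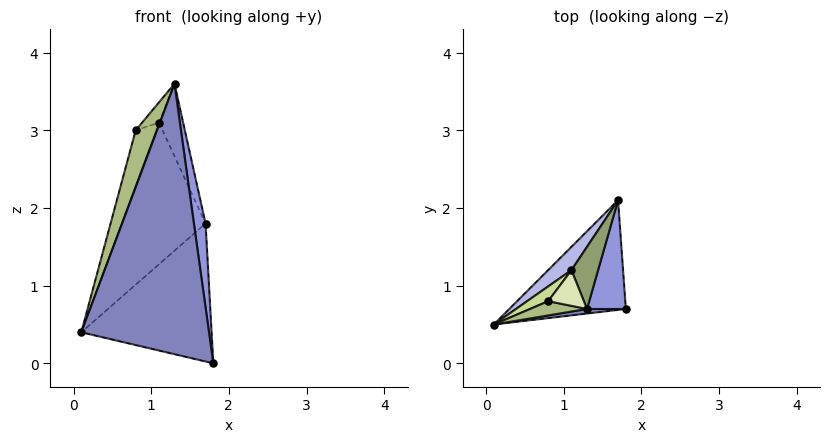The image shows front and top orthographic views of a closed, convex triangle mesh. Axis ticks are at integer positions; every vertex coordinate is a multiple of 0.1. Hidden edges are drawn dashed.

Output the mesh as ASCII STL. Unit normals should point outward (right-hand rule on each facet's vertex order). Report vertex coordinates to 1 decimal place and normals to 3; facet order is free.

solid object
 facet normal -0.232 0.762 -0.605
  outer loop
   vertex 1.7 2.1 1.8
   vertex 1.8 0.7 0.0
   vertex 0.1 0.5 0.4
  endloop
 endfacet
 facet normal 0.121 -0.993 0.017
  outer loop
   vertex 1.3 0.7 3.6
   vertex 0.1 0.5 0.4
   vertex 1.8 0.7 0.0
  endloop
 endfacet
 facet normal 0.985 -0.106 0.137
  outer loop
   vertex 1.3 0.7 3.6
   vertex 1.8 0.7 0.0
   vertex 1.7 2.1 1.8
  endloop
 endfacet
 facet normal -0.748 0.654 0.108
  outer loop
   vertex 1.1 1.2 3.1
   vertex 1.7 2.1 1.8
   vertex 0.1 0.5 0.4
  endloop
 endfacet
 facet normal 0.262 0.733 0.628
  outer loop
   vertex 1.1 1.2 3.1
   vertex 1.3 0.7 3.6
   vertex 1.7 2.1 1.8
  endloop
 endfacet
 facet normal -0.436 -0.873 0.218
  outer loop
   vertex 0.8 0.8 3.0
   vertex 0.1 0.5 0.4
   vertex 1.3 0.7 3.6
  endloop
 endfacet
 facet normal -0.809 0.568 0.152
  outer loop
   vertex 0.8 0.8 3.0
   vertex 1.1 1.2 3.1
   vertex 0.1 0.5 0.4
  endloop
 endfacet
 facet normal -0.687 0.357 0.632
  outer loop
   vertex 0.8 0.8 3.0
   vertex 1.3 0.7 3.6
   vertex 1.1 1.2 3.1
  endloop
 endfacet
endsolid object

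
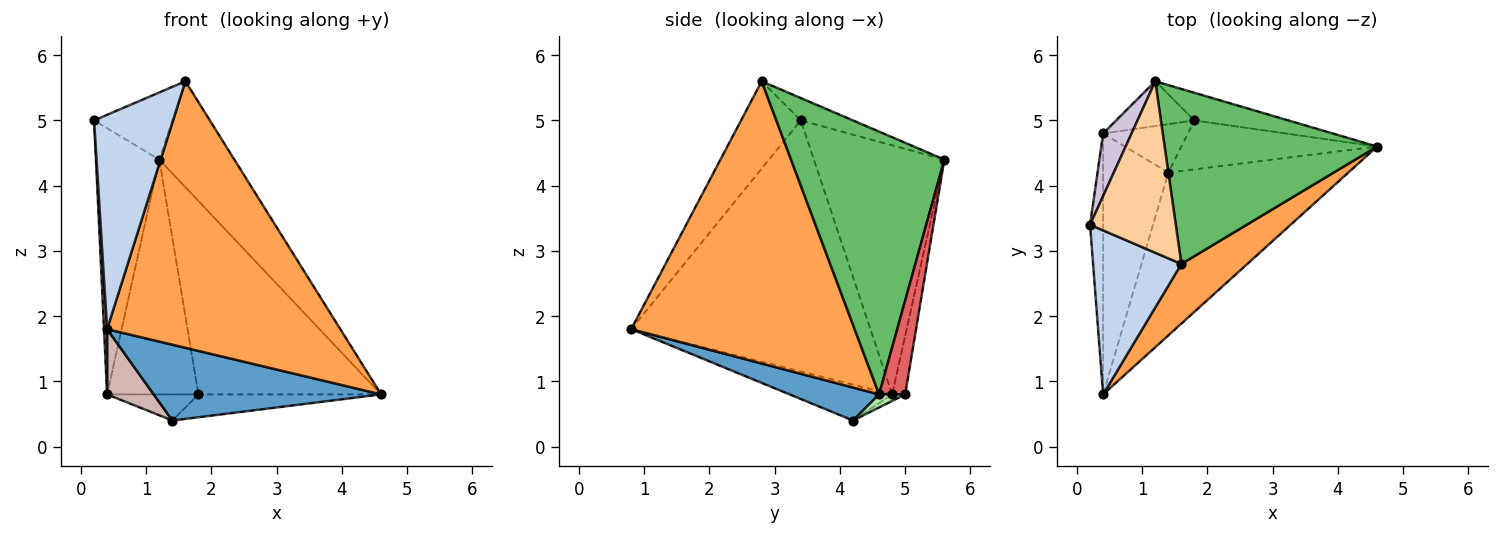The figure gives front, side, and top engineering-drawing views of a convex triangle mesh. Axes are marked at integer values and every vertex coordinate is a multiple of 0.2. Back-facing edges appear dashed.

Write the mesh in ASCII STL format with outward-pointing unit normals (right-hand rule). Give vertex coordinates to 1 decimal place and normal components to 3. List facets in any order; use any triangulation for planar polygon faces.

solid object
 facet normal 0.164 -0.416 -0.894
  outer loop
   vertex 1.4 4.2 0.4
   vertex 4.6 4.6 0.8
   vertex 0.4 0.8 1.8
  endloop
 endfacet
 facet normal -0.515 -0.681 0.521
  outer loop
   vertex 1.6 2.8 5.6
   vertex 0.2 3.4 5.0
   vertex 0.4 0.8 1.8
  endloop
 endfacet
 facet normal 0.683 -0.713 0.160
  outer loop
   vertex 1.6 2.8 5.6
   vertex 0.4 0.8 1.8
   vertex 4.6 4.6 0.8
  endloop
 endfacet
 facet normal -0.236 0.354 0.905
  outer loop
   vertex 1.6 2.8 5.6
   vertex 1.2 5.6 4.4
   vertex 0.2 3.4 5.0
  endloop
 endfacet
 facet normal 0.727 0.356 0.588
  outer loop
   vertex 1.6 2.8 5.6
   vertex 4.6 4.6 0.8
   vertex 1.2 5.6 4.4
  endloop
 endfacet
 facet normal 0.060 0.422 -0.905
  outer loop
   vertex 1.8 5.0 0.8
   vertex 4.6 4.6 0.8
   vertex 1.4 4.2 0.4
  endloop
 endfacet
 facet normal 0.140 0.980 -0.140
  outer loop
   vertex 1.8 5.0 0.8
   vertex 1.2 5.6 4.4
   vertex 4.6 4.6 0.8
  endloop
 endfacet
 facet normal -0.068 0.473 -0.878
  outer loop
   vertex 0.4 4.8 0.8
   vertex 1.8 5.0 0.8
   vertex 1.4 4.2 0.4
  endloop
 endfacet
 facet normal -0.139 0.973 -0.185
  outer loop
   vertex 0.4 4.8 0.8
   vertex 1.2 5.6 4.4
   vertex 1.8 5.0 0.8
  endloop
 endfacet
 facet normal -0.895 0.435 0.102
  outer loop
   vertex 0.4 4.8 0.8
   vertex 0.2 3.4 5.0
   vertex 1.2 5.6 4.4
  endloop
 endfacet
 facet normal -0.999 -0.013 -0.052
  outer loop
   vertex 0.4 4.8 0.8
   vertex 0.4 0.8 1.8
   vertex 0.2 3.4 5.0
  endloop
 endfacet
 facet normal -0.471 -0.214 -0.856
  outer loop
   vertex 0.4 4.8 0.8
   vertex 1.4 4.2 0.4
   vertex 0.4 0.8 1.8
  endloop
 endfacet
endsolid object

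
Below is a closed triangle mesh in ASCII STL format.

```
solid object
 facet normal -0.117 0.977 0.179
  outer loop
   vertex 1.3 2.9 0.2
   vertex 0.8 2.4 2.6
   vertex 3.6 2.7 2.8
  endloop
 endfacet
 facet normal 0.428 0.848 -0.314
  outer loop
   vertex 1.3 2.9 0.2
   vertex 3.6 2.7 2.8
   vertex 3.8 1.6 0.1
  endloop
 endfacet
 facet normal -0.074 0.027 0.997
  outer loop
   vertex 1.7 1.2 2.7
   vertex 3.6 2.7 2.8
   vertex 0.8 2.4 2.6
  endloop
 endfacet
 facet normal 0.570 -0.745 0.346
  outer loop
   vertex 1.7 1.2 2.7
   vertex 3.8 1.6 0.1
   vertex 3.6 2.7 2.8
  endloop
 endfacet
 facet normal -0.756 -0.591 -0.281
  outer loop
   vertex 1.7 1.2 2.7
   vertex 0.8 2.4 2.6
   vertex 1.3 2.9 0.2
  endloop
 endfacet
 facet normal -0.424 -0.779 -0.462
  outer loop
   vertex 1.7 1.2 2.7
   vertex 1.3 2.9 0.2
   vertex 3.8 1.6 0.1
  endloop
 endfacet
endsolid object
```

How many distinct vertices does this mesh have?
5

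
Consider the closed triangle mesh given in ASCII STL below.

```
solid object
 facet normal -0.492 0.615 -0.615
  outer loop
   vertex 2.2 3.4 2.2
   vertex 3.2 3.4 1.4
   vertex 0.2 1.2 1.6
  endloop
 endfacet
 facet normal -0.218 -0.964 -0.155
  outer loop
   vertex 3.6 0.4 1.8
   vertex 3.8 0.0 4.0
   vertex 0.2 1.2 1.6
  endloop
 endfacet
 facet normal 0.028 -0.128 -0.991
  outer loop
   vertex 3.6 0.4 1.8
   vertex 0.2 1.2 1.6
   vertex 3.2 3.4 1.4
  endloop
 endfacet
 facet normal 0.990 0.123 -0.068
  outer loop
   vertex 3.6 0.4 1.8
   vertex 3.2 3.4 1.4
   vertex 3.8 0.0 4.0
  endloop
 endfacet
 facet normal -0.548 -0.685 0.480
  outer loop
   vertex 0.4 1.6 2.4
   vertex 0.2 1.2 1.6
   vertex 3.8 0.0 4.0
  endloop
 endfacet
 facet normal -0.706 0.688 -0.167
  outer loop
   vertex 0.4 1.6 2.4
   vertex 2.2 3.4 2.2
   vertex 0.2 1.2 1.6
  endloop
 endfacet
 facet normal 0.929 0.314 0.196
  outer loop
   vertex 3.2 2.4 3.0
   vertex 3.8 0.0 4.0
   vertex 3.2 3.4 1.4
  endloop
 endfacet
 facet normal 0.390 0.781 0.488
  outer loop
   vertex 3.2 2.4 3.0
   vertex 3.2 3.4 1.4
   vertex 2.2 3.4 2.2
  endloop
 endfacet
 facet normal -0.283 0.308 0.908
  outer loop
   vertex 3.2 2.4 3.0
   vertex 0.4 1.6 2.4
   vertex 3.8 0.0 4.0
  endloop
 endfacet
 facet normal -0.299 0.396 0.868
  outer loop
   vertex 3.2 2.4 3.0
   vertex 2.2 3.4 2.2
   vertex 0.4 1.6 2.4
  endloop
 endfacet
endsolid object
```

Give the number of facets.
10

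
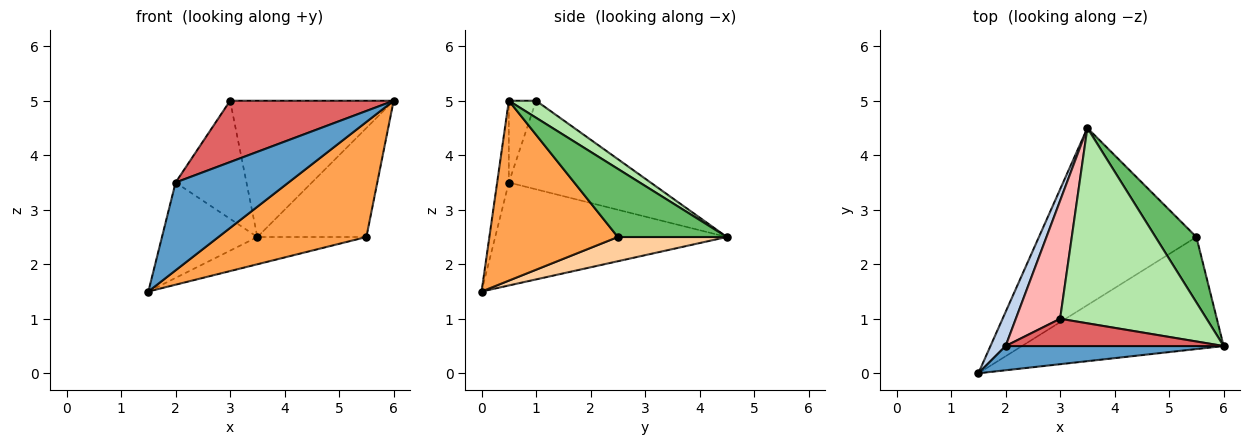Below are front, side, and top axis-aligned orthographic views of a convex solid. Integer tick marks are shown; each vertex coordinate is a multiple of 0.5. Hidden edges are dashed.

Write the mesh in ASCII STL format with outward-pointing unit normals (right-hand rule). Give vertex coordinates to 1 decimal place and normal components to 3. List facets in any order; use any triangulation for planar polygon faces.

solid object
 facet normal -0.099 -0.959 0.265
  outer loop
   vertex 2.0 0.5 3.5
   vertex 1.5 0.0 1.5
   vertex 6.0 0.5 5.0
  endloop
 endfacet
 facet normal -0.916 0.377 0.135
  outer loop
   vertex 2.0 0.5 3.5
   vertex 3.5 4.5 2.5
   vertex 1.5 0.0 1.5
  endloop
 endfacet
 facet normal 0.528 -0.608 -0.592
  outer loop
   vertex 5.5 2.5 2.5
   vertex 6.0 0.5 5.0
   vertex 1.5 0.0 1.5
  endloop
 endfacet
 facet normal 0.150 0.150 -0.977
  outer loop
   vertex 5.5 2.5 2.5
   vertex 1.5 0.0 1.5
   vertex 3.5 4.5 2.5
  endloop
 endfacet
 facet normal 0.651 0.651 0.391
  outer loop
   vertex 5.5 2.5 2.5
   vertex 3.5 4.5 2.5
   vertex 6.0 0.5 5.0
  endloop
 endfacet
 facet normal 0.095 0.570 0.816
  outer loop
   vertex 3.0 1.0 5.0
   vertex 6.0 0.5 5.0
   vertex 3.5 4.5 2.5
  endloop
 endfacet
 facet normal -0.151 -0.903 0.402
  outer loop
   vertex 3.0 1.0 5.0
   vertex 2.0 0.5 3.5
   vertex 6.0 0.5 5.0
  endloop
 endfacet
 facet normal -0.816 0.408 0.408
  outer loop
   vertex 3.0 1.0 5.0
   vertex 3.5 4.5 2.5
   vertex 2.0 0.5 3.5
  endloop
 endfacet
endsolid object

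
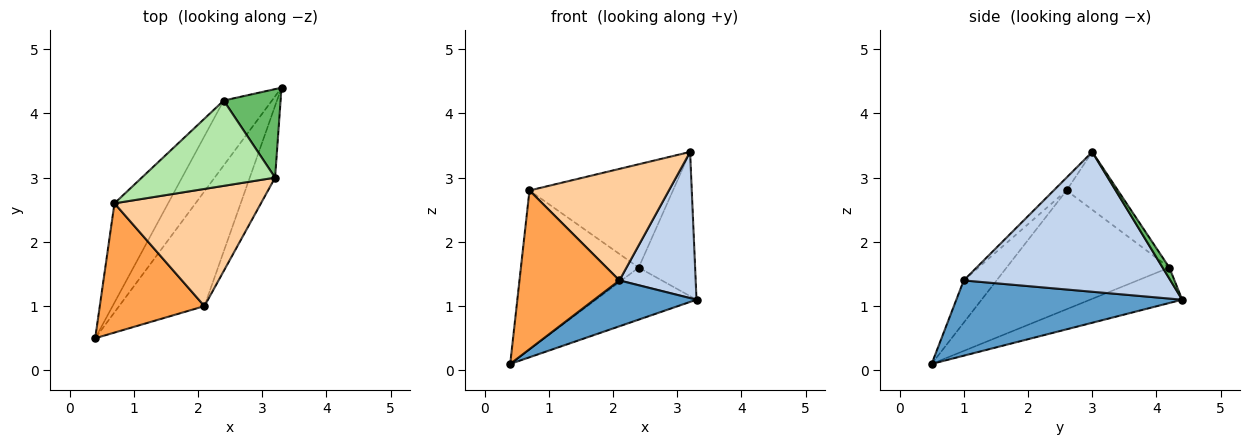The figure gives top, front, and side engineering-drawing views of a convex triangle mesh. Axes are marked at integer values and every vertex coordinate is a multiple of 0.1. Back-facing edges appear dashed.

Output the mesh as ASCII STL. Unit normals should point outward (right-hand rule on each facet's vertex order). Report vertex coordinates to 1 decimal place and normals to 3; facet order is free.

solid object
 facet normal 0.634 -0.287 -0.718
  outer loop
   vertex 2.1 1.0 1.4
   vertex 0.4 0.5 0.1
   vertex 3.3 4.4 1.1
  endloop
 endfacet
 facet normal 0.925 -0.341 -0.167
  outer loop
   vertex 2.1 1.0 1.4
   vertex 3.3 4.4 1.1
   vertex 3.2 3.0 3.4
  endloop
 endfacet
 facet normal -0.247 -0.751 0.612
  outer loop
   vertex 0.7 2.6 2.8
   vertex 0.4 0.5 0.1
   vertex 2.1 1.0 1.4
  endloop
 endfacet
 facet normal -0.063 -0.688 0.723
  outer loop
   vertex 0.7 2.6 2.8
   vertex 2.1 1.0 1.4
   vertex 3.2 3.0 3.4
  endloop
 endfacet
 facet normal 0.101 0.848 0.520
  outer loop
   vertex 2.4 4.2 1.6
   vertex 3.2 3.0 3.4
   vertex 3.3 4.4 1.1
  endloop
 endfacet
 facet normal -0.266 0.743 0.614
  outer loop
   vertex 2.4 4.2 1.6
   vertex 0.7 2.6 2.8
   vertex 3.2 3.0 3.4
  endloop
 endfacet
 facet normal -0.497 0.543 -0.677
  outer loop
   vertex 2.4 4.2 1.6
   vertex 3.3 4.4 1.1
   vertex 0.4 0.5 0.1
  endloop
 endfacet
 facet normal -0.761 0.551 -0.344
  outer loop
   vertex 2.4 4.2 1.6
   vertex 0.4 0.5 0.1
   vertex 0.7 2.6 2.8
  endloop
 endfacet
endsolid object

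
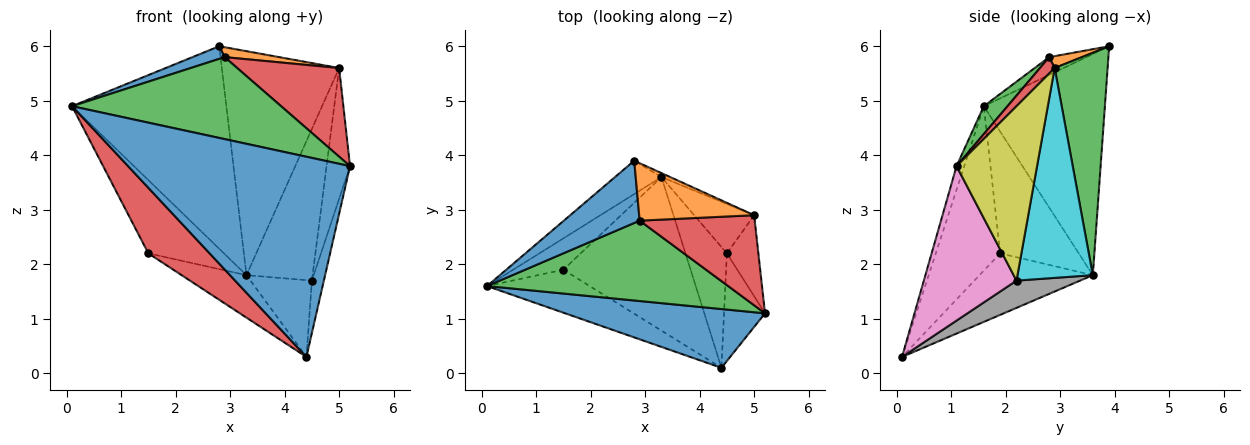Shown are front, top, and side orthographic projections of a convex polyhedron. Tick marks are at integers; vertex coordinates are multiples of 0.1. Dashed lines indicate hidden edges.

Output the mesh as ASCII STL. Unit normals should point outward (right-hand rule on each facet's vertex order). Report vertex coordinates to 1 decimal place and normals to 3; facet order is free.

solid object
 facet normal -0.033 -0.959 0.282
  outer loop
   vertex 4.4 0.1 0.3
   vertex 5.2 1.1 3.8
   vertex 0.1 1.6 4.9
  endloop
 endfacet
 facet normal -0.612 0.780 -0.129
  outer loop
   vertex 3.3 3.6 1.8
   vertex 0.1 1.6 4.9
   vertex 2.8 3.9 6.0
  endloop
 endfacet
 facet normal 0.411 0.911 -0.016
  outer loop
   vertex 5.0 2.9 5.6
   vertex 3.3 3.6 1.8
   vertex 2.8 3.9 6.0
  endloop
 endfacet
 facet normal -0.660 -0.628 -0.412
  outer loop
   vertex 1.5 1.9 2.2
   vertex 4.4 0.1 0.3
   vertex 0.1 1.6 4.9
  endloop
 endfacet
 facet normal -0.691 0.665 -0.284
  outer loop
   vertex 1.5 1.9 2.2
   vertex 0.1 1.6 4.9
   vertex 3.3 3.6 1.8
  endloop
 endfacet
 facet normal -0.422 0.242 -0.874
  outer loop
   vertex 1.5 1.9 2.2
   vertex 3.3 3.6 1.8
   vertex 4.4 0.1 0.3
  endloop
 endfacet
 facet normal 0.959 0.124 -0.255
  outer loop
   vertex 4.5 2.2 1.7
   vertex 5.2 1.1 3.8
   vertex 4.4 0.1 0.3
  endloop
 endfacet
 facet normal 0.485 0.469 -0.738
  outer loop
   vertex 4.5 2.2 1.7
   vertex 4.4 0.1 0.3
   vertex 3.3 3.6 1.8
  endloop
 endfacet
 facet normal 0.946 0.276 -0.171
  outer loop
   vertex 4.5 2.2 1.7
   vertex 5.0 2.9 5.6
   vertex 5.2 1.1 3.8
  endloop
 endfacet
 facet normal 0.735 0.645 -0.210
  outer loop
   vertex 4.5 2.2 1.7
   vertex 3.3 3.6 1.8
   vertex 5.0 2.9 5.6
  endloop
 endfacet
 facet normal -0.224 -0.194 0.955
  outer loop
   vertex 2.9 2.8 5.8
   vertex 2.8 3.9 6.0
   vertex 0.1 1.6 4.9
  endloop
 endfacet
 facet normal 0.101 -0.169 0.980
  outer loop
   vertex 2.9 2.8 5.8
   vertex 5.0 2.9 5.6
   vertex 2.8 3.9 6.0
  endloop
 endfacet
 facet normal 0.081 -0.712 0.698
  outer loop
   vertex 2.9 2.8 5.8
   vertex 0.1 1.6 4.9
   vertex 5.2 1.1 3.8
  endloop
 endfacet
 facet normal 0.101 -0.698 0.709
  outer loop
   vertex 2.9 2.8 5.8
   vertex 5.2 1.1 3.8
   vertex 5.0 2.9 5.6
  endloop
 endfacet
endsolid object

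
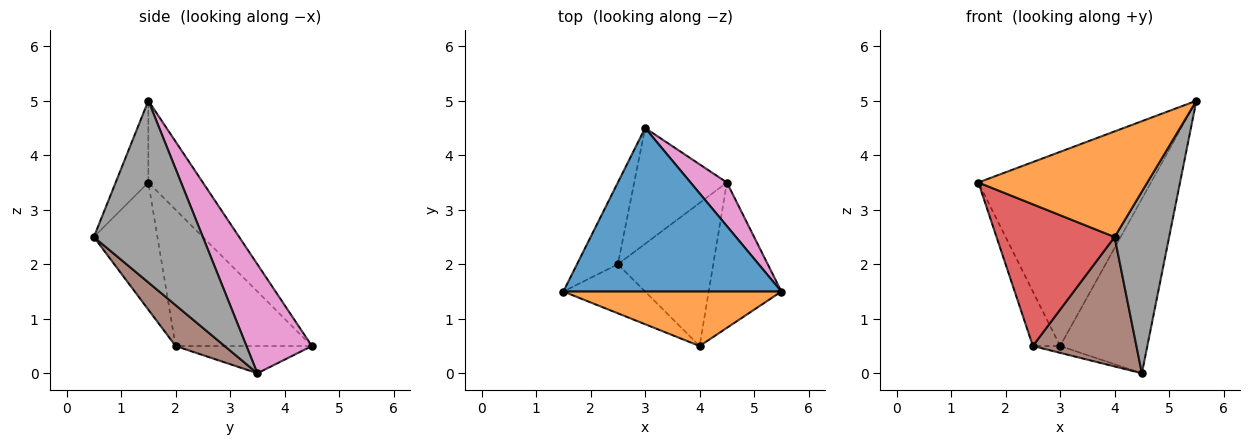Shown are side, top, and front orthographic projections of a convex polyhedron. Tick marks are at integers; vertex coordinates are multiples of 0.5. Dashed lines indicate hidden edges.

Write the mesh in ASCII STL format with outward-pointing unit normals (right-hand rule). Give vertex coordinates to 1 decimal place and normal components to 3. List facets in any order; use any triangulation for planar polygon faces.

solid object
 facet normal -0.235 0.744 0.626
  outer loop
   vertex 3.0 4.5 0.5
   vertex 1.5 1.5 3.5
   vertex 5.5 1.5 5.0
  endloop
 endfacet
 facet normal -0.170 -0.876 0.452
  outer loop
   vertex 4.0 0.5 2.5
   vertex 5.5 1.5 5.0
   vertex 1.5 1.5 3.5
  endloop
 endfacet
 facet normal -0.941 0.188 -0.282
  outer loop
   vertex 2.5 2.0 0.5
   vertex 1.5 1.5 3.5
   vertex 3.0 4.5 0.5
  endloop
 endfacet
 facet normal -0.454 -0.842 -0.292
  outer loop
   vertex 2.5 2.0 0.5
   vertex 4.0 0.5 2.5
   vertex 1.5 1.5 3.5
  endloop
 endfacet
 facet normal -0.282 0.056 -0.958
  outer loop
   vertex 4.5 3.5 0.0
   vertex 2.5 2.0 0.5
   vertex 3.0 4.5 0.5
  endloop
 endfacet
 facet normal 0.303 -0.639 -0.707
  outer loop
   vertex 4.5 3.5 0.0
   vertex 4.0 0.5 2.5
   vertex 2.5 2.0 0.5
  endloop
 endfacet
 facet normal 0.588 0.784 0.196
  outer loop
   vertex 4.5 3.5 0.0
   vertex 3.0 4.5 0.5
   vertex 5.5 1.5 5.0
  endloop
 endfacet
 facet normal 0.842 -0.421 -0.337
  outer loop
   vertex 4.5 3.5 0.0
   vertex 5.5 1.5 5.0
   vertex 4.0 0.5 2.5
  endloop
 endfacet
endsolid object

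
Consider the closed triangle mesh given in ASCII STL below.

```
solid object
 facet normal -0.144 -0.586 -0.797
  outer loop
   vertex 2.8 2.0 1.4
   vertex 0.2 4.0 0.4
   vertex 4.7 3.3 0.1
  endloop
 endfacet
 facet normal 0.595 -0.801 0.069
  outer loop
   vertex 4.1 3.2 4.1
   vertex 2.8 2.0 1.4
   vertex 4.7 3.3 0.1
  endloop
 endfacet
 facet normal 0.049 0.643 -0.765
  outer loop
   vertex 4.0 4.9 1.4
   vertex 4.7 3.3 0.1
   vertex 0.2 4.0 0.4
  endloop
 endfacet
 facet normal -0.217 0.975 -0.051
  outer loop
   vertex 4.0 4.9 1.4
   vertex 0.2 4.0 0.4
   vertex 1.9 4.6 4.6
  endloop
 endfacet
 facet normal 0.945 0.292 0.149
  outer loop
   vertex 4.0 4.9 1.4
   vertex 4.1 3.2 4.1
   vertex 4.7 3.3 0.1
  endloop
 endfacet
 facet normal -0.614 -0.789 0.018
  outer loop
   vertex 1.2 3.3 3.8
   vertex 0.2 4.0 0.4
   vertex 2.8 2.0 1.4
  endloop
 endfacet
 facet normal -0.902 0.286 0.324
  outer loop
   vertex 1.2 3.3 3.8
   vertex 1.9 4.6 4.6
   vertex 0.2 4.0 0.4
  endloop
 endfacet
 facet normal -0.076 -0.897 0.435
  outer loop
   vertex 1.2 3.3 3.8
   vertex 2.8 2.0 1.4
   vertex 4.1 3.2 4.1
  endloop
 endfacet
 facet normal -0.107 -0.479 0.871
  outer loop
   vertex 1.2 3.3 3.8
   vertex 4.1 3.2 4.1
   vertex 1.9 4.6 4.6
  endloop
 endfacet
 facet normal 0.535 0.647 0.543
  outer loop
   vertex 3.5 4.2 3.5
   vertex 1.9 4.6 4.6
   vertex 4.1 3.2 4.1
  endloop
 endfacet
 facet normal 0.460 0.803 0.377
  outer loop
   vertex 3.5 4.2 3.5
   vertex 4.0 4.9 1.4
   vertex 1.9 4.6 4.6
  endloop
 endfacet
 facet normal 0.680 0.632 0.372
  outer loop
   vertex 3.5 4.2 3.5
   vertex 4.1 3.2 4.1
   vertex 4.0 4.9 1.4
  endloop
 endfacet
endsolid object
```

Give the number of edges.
18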